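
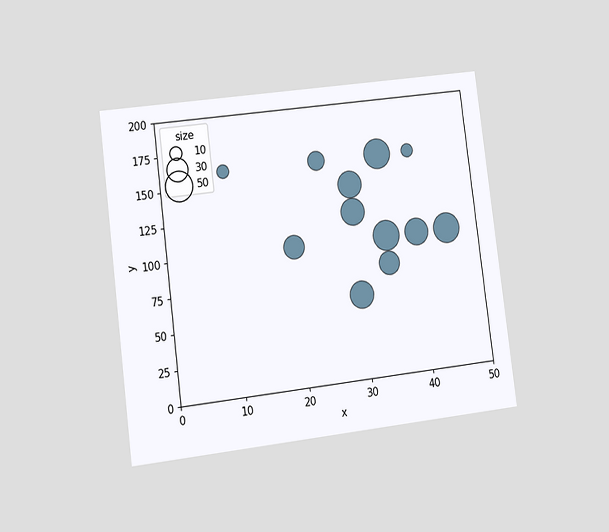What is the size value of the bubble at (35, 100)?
50

The chart is tilted about 7° counter-clockwise and viewed at a slight angle. Matching the bubble at (35, 100) against the size legend gives 50.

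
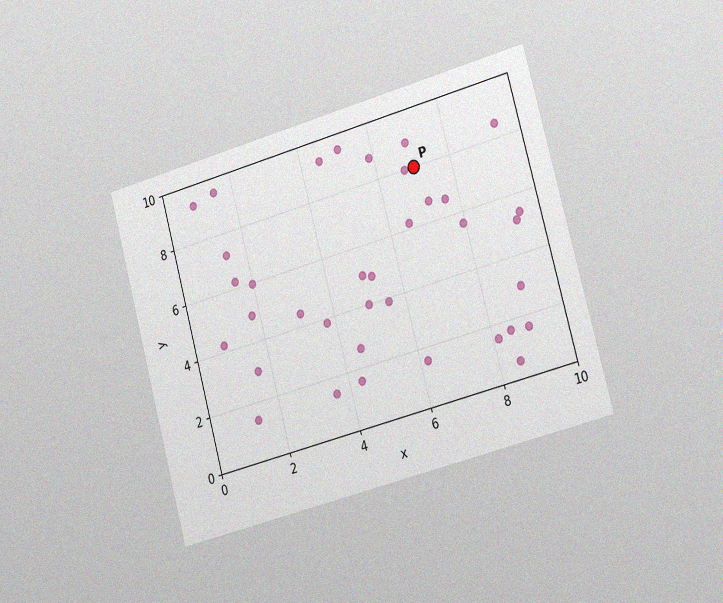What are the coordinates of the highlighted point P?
(7, 8)

The chart is tilted about 15° counter-clockwise and viewed slightly from the right, with some photo noise. Following the gridlines from P to each axis, P sits at (7, 8).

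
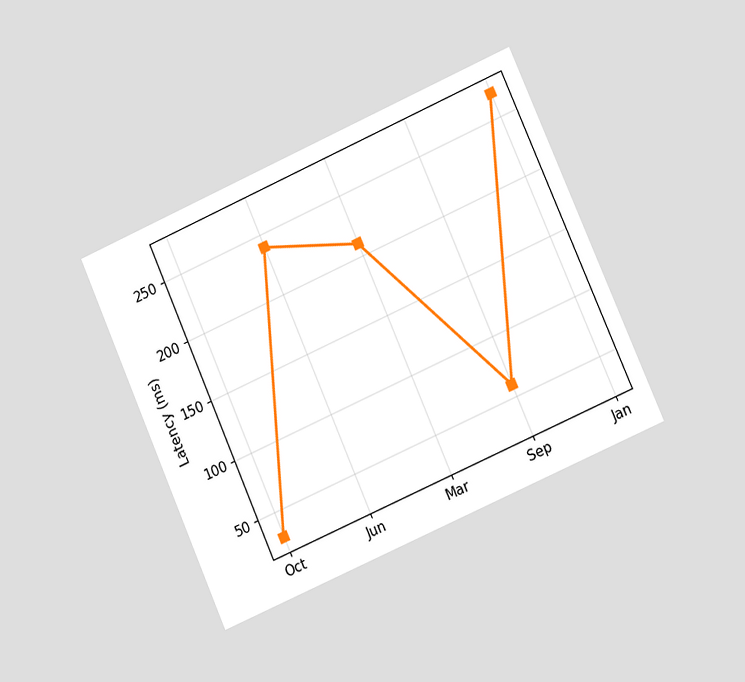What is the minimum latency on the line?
The chart is tilted about 24° counter-clockwise and viewed slightly from the right. The lowest point is at Oct, and reading across to the y-axis gives 30ms.

30ms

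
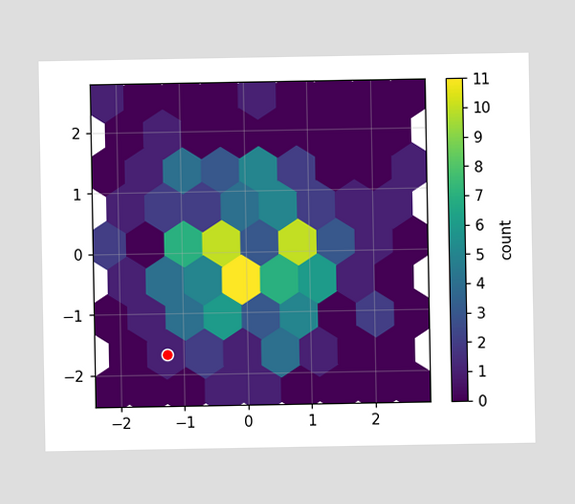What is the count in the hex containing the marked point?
1

The marked hex reads 1 on the colorbar.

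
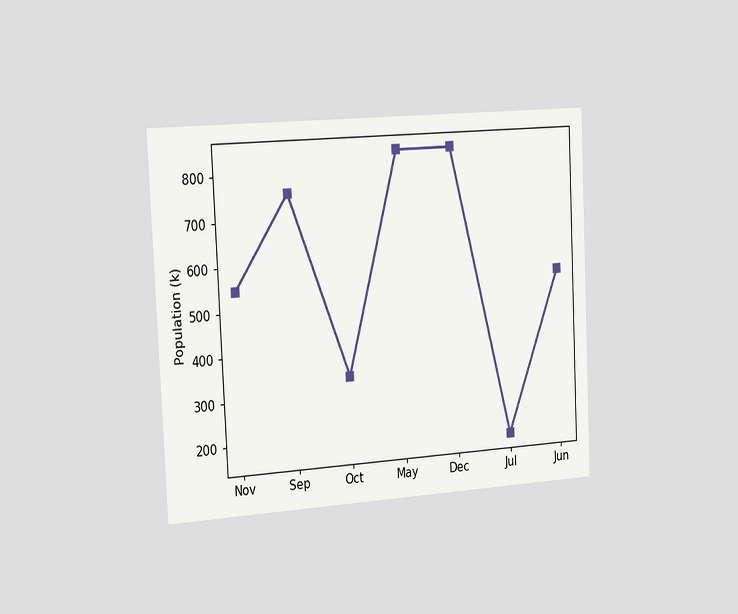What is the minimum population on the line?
168k

The chart is tilted about 3° counter-clockwise and viewed slightly from the left. The lowest point is at Jul, and reading across to the y-axis gives 168k.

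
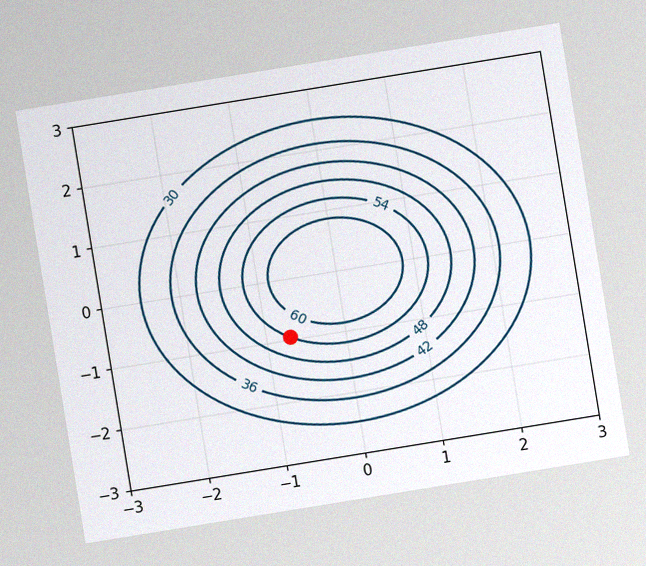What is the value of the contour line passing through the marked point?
54

The chart is tilted about 9° counter-clockwise, with some photo noise. The marked point sits on the contour labelled 54.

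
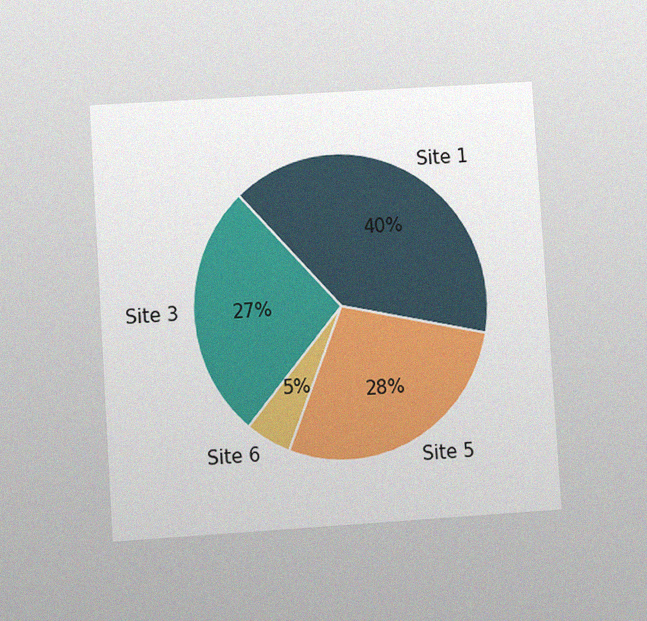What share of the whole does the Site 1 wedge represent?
The chart is tilted about 4° counter-clockwise and viewed at a slight angle, with some photo noise. The Site 1 slice takes up 40% of the pie.

40%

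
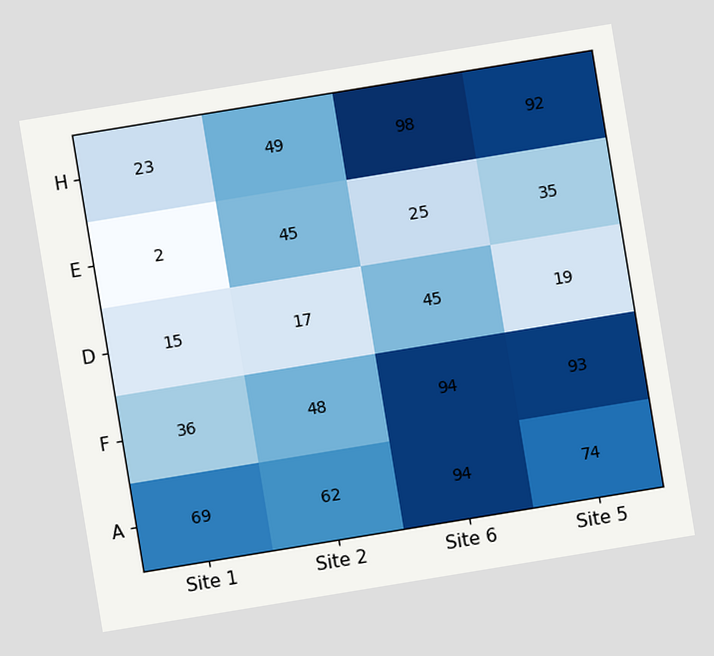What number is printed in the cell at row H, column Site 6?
98

The chart is tilted about 9° counter-clockwise. The (H, Site 6) cell reads 98.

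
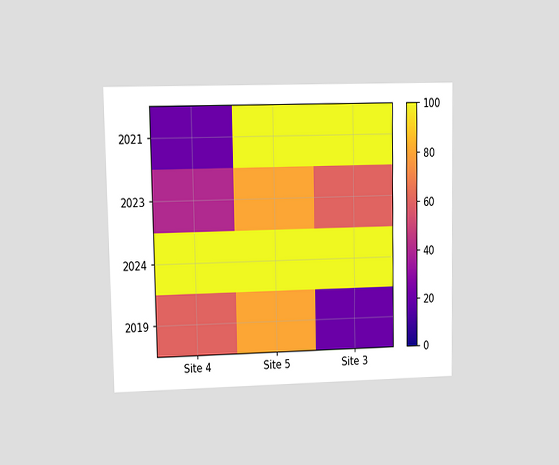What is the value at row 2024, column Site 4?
100

The chart is viewed at a slight angle. Matching cell (2024, Site 4) against the colorbar gives 100.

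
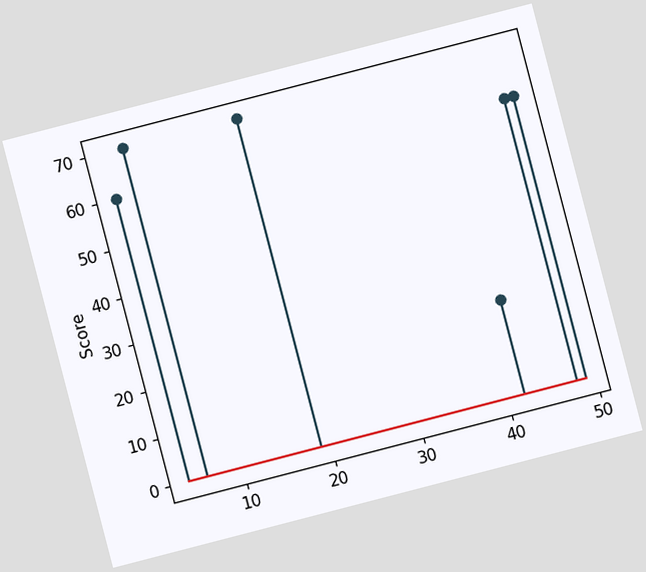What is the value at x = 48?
The chart is tilted about 15° counter-clockwise. The stem at x=48 reaches 60.

60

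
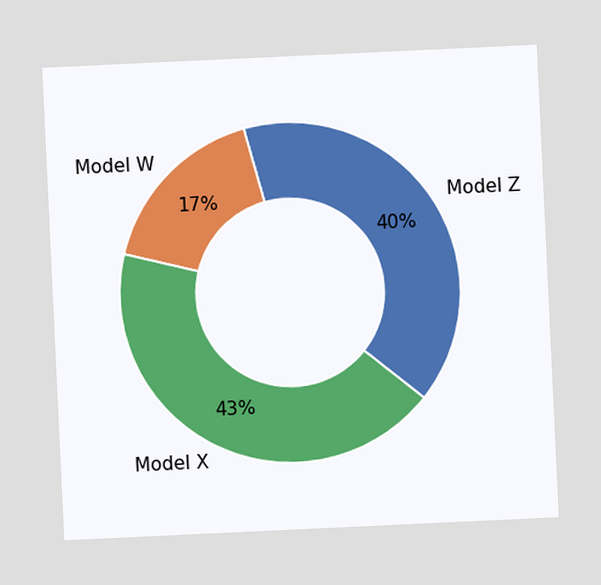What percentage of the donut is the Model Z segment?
40%

The chart is tilted about 3° counter-clockwise. The Model Z segment takes up 40% of the ring.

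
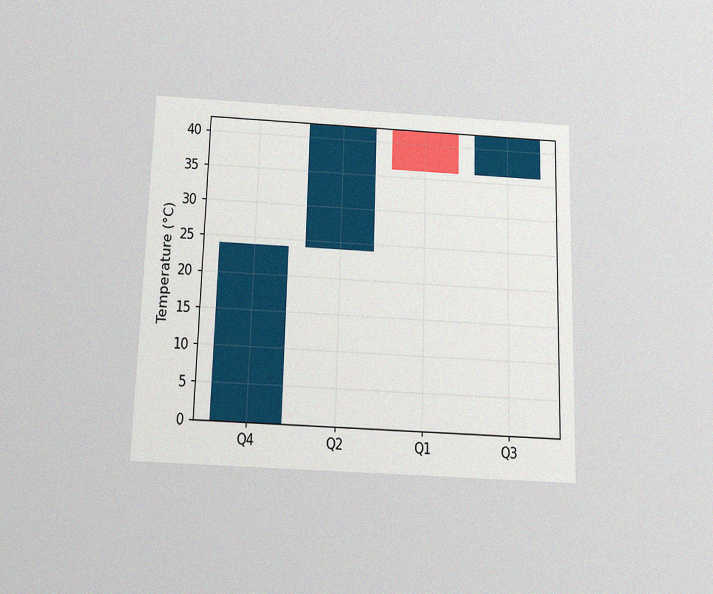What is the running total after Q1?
36°C

The chart is viewed slightly from below, with some photo noise. After Q1 the running total reaches 36°C.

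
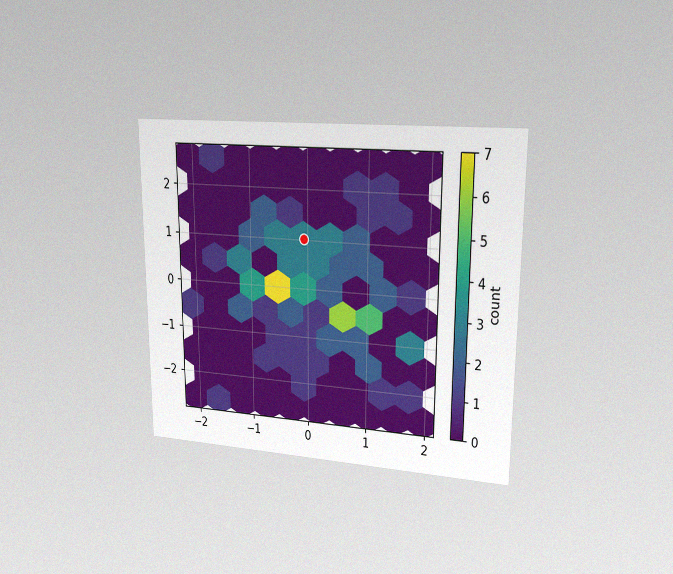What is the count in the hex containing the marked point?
The chart is viewed at a slight angle, with some photo noise. The marked hex reads 3 on the colorbar.

3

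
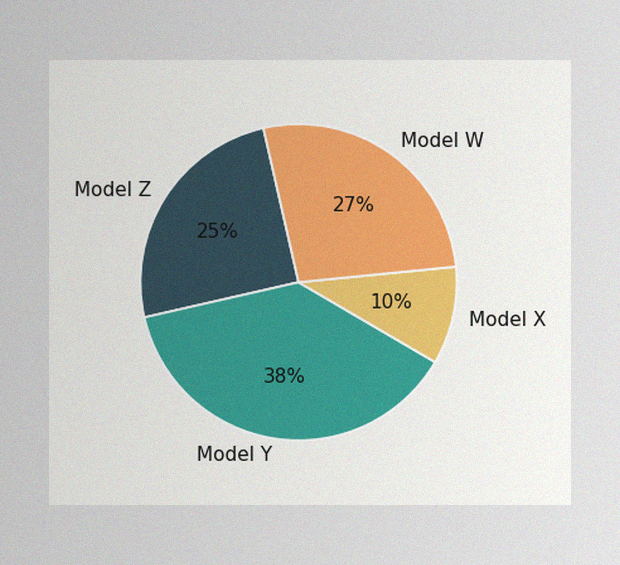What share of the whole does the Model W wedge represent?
27%

The image has some photo noise and uneven lighting. The Model W slice takes up 27% of the pie.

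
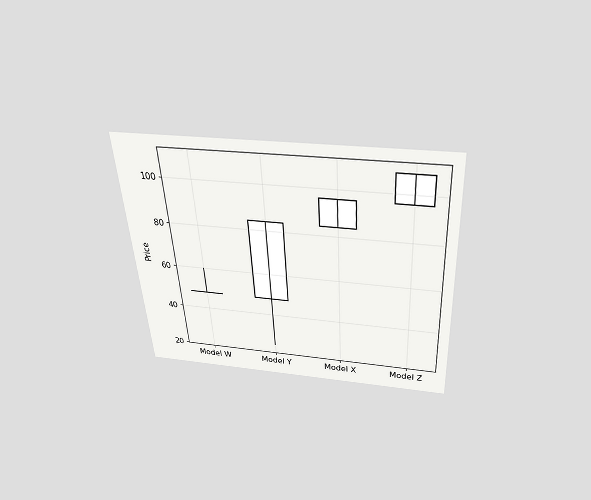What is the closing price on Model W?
The chart is tilted about 4° counter-clockwise and viewed slightly from above. The Model W candle closes at 48.

48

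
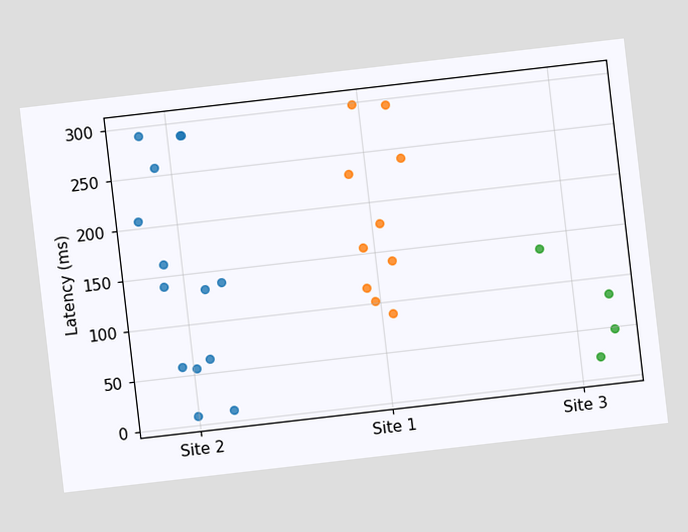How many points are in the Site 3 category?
The chart is tilted about 7° counter-clockwise. Counting the markers in the Site 3 column gives 4.

4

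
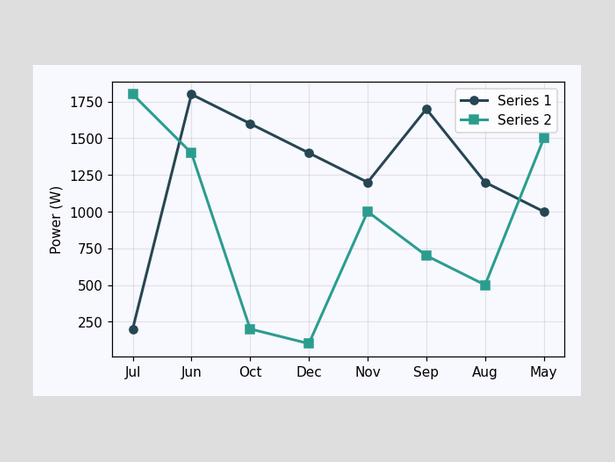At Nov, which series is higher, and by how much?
At Nov, Series 1 sits above the other line by 200W.

Series 1, by 200W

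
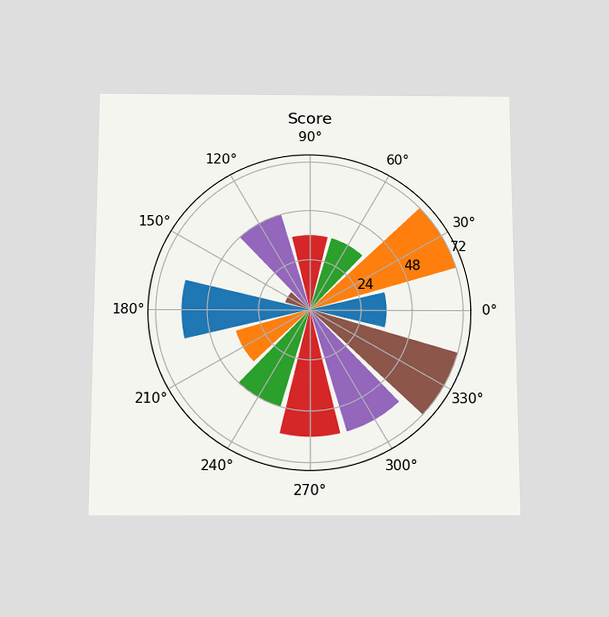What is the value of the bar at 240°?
48

The chart is viewed slightly from below. The bar at 240° reaches 48 on the radial axis.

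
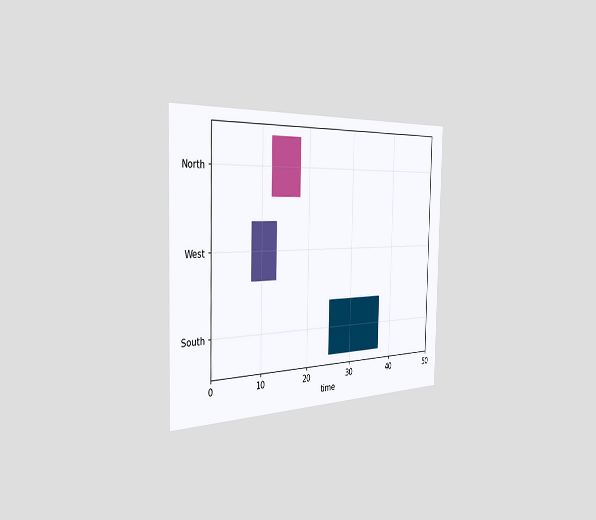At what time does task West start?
8

The chart is viewed slightly from the left. The West bar begins at t=8.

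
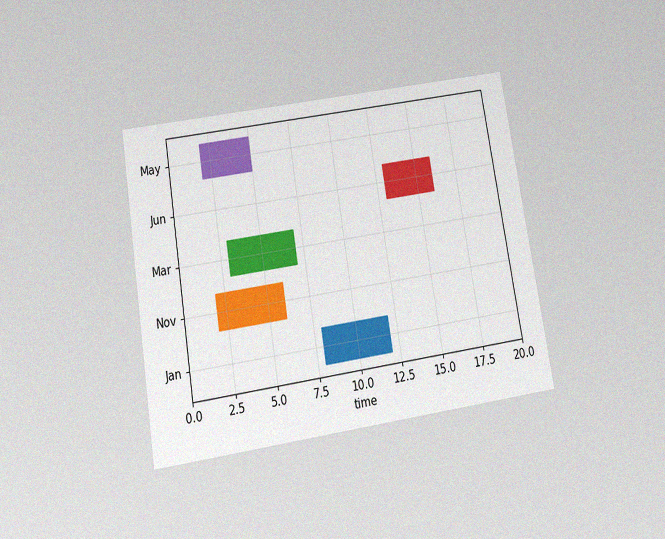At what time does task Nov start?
The chart is tilted about 9° counter-clockwise and viewed slightly from below, with some photo noise. The Nov bar begins at t=2.

2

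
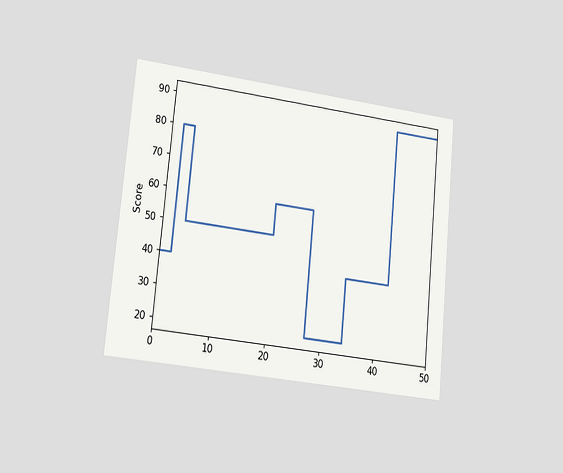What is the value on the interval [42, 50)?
90

The chart is tilted about 6° clockwise and viewed slightly from the left. On [42, 50) the step sits at 90.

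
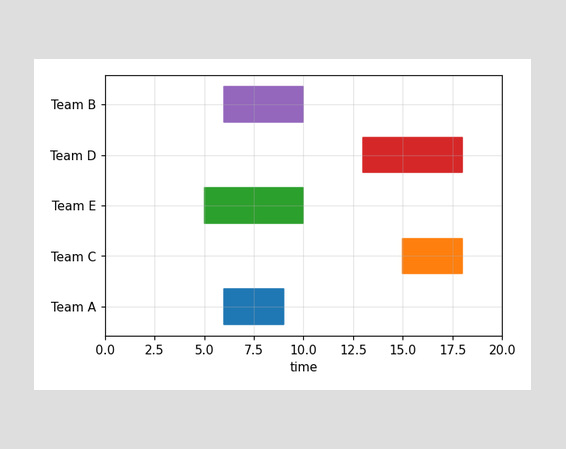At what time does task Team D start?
The Team D bar begins at t=13.

13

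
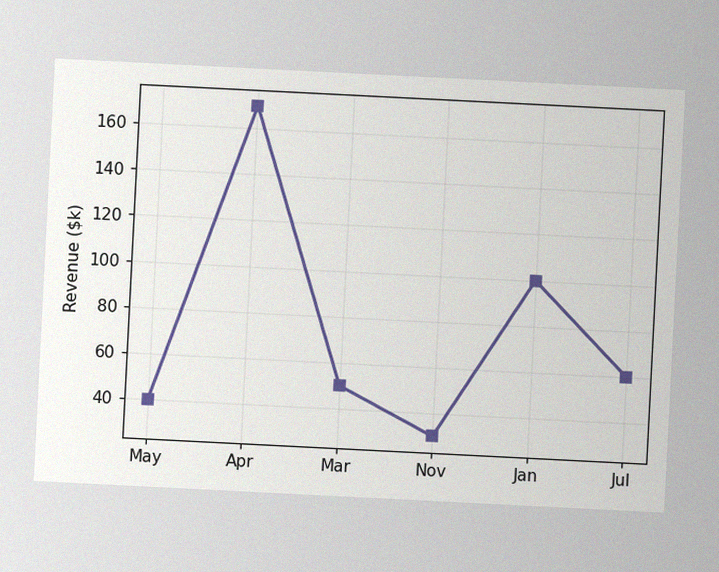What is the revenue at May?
$40k

The chart is tilted about 3° clockwise, with some photo noise. At May, the line is at $40k.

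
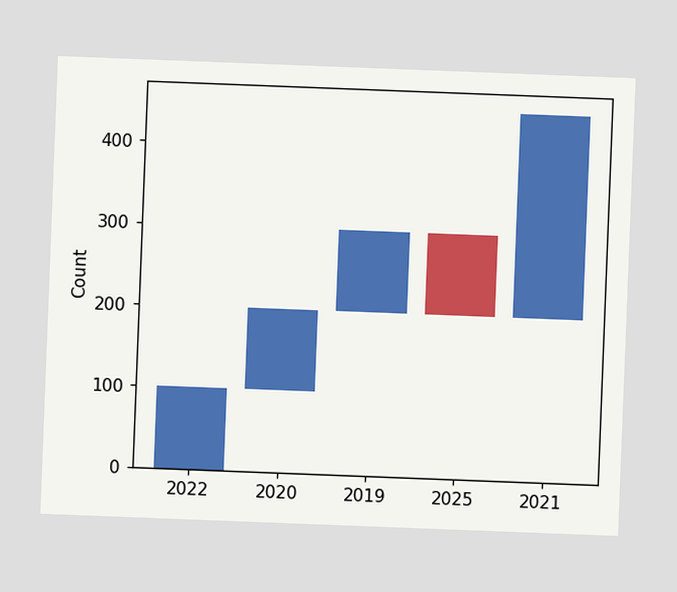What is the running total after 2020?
The chart is tilted about 2° clockwise. After 2020 the running total reaches 200.

200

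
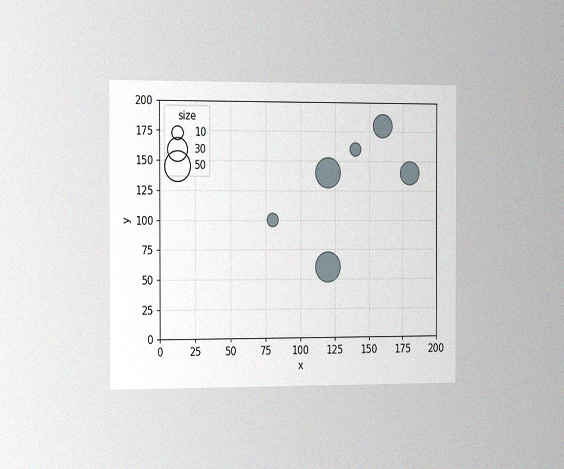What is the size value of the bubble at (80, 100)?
10

The chart is viewed slightly from the left, with some photo noise. Matching the bubble at (80, 100) against the size legend gives 10.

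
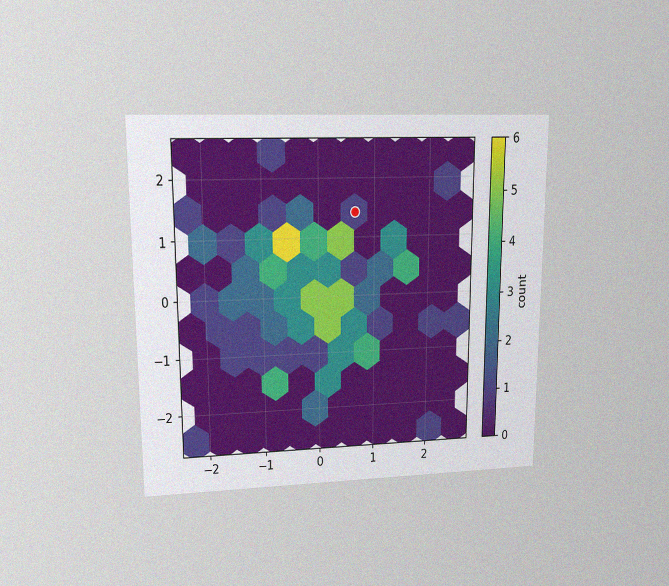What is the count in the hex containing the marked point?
1

The chart is viewed at a slight angle, with some photo noise. The marked hex reads 1 on the colorbar.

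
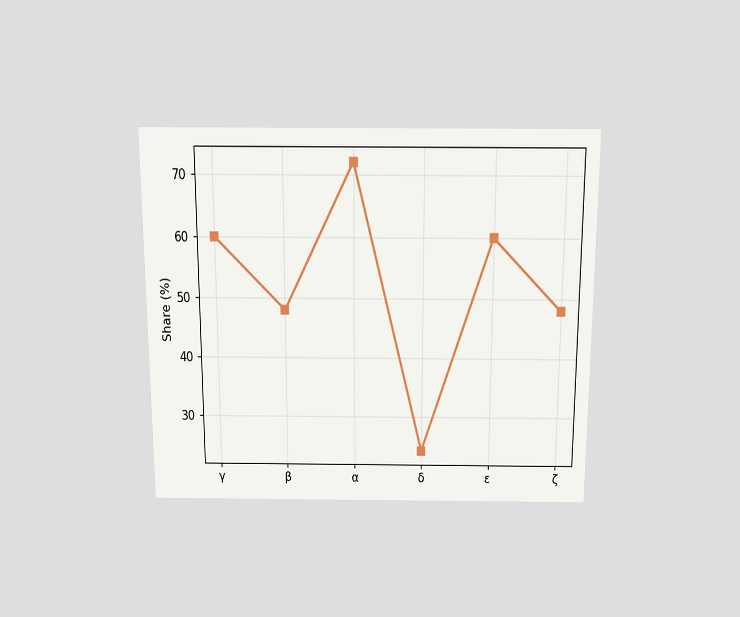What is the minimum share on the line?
24%

The chart is viewed slightly from above. The lowest point is at δ, and reading across to the y-axis gives 24%.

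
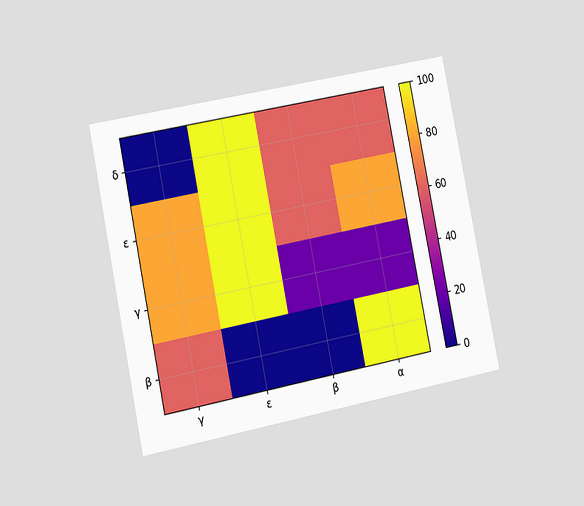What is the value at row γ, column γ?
80

The chart is tilted about 11° counter-clockwise and viewed slightly from the left. Matching cell (γ, γ) against the colorbar gives 80.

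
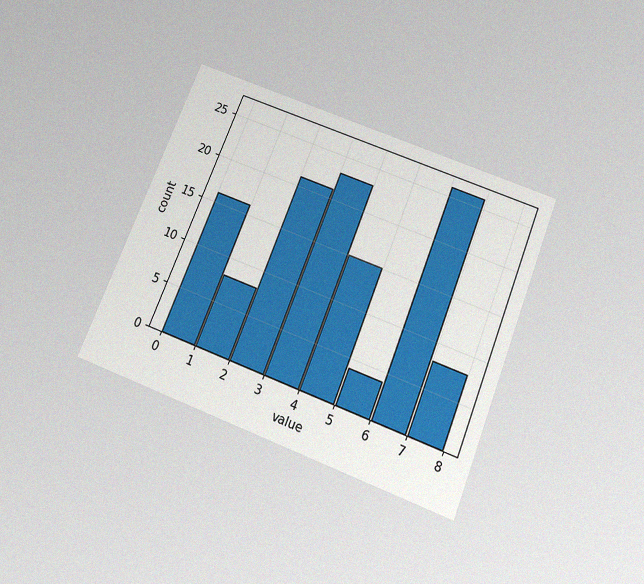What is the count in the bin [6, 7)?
The chart is tilted about 22° clockwise and viewed slightly from below, with some photo noise. The [6, 7) bin has height 26.

26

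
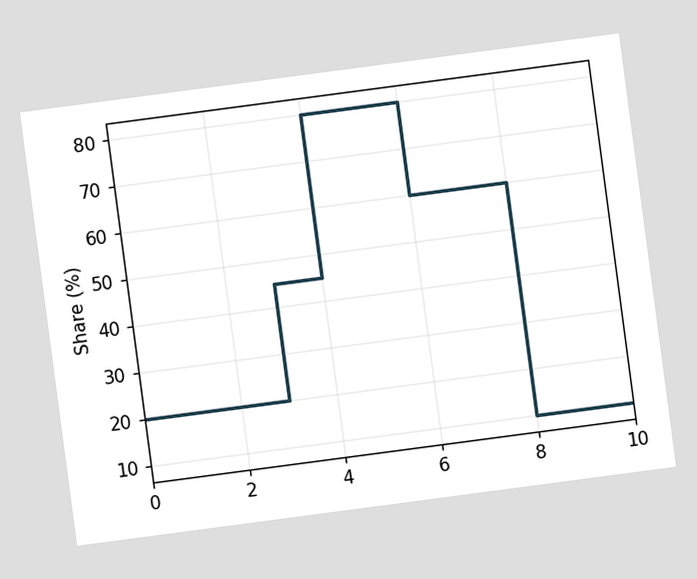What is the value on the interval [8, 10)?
The chart is tilted about 8° counter-clockwise. On [8, 10) the step sits at 10%.

10%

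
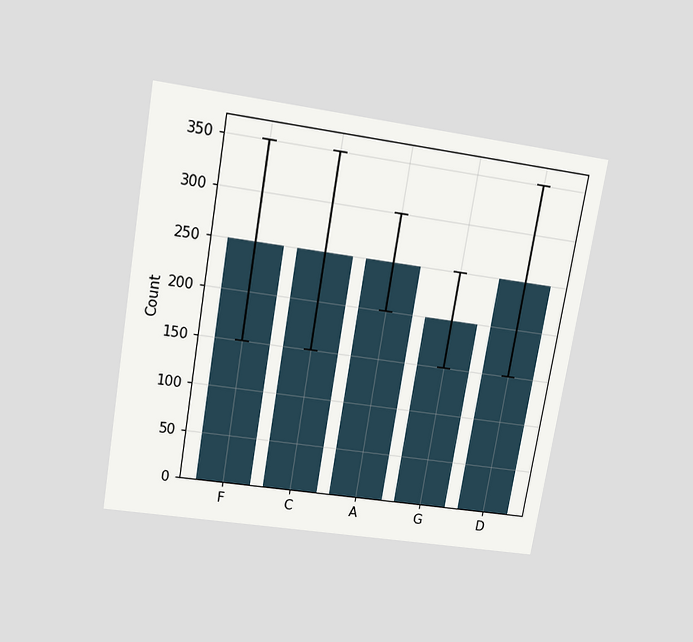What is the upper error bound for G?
250

The chart is tilted about 10° clockwise and viewed slightly from above. The G bar's upper whisker reaches 250.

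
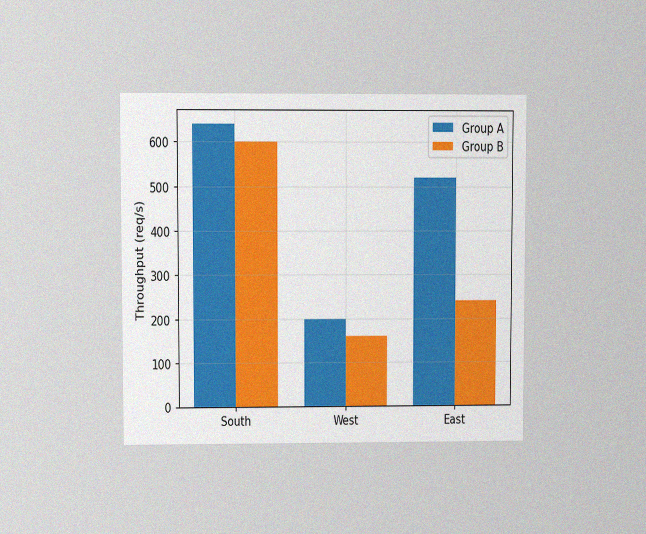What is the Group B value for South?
600req/s

The chart is viewed at a slight angle, with some photo noise. The Group B bar at South reaches 600req/s on the y-axis.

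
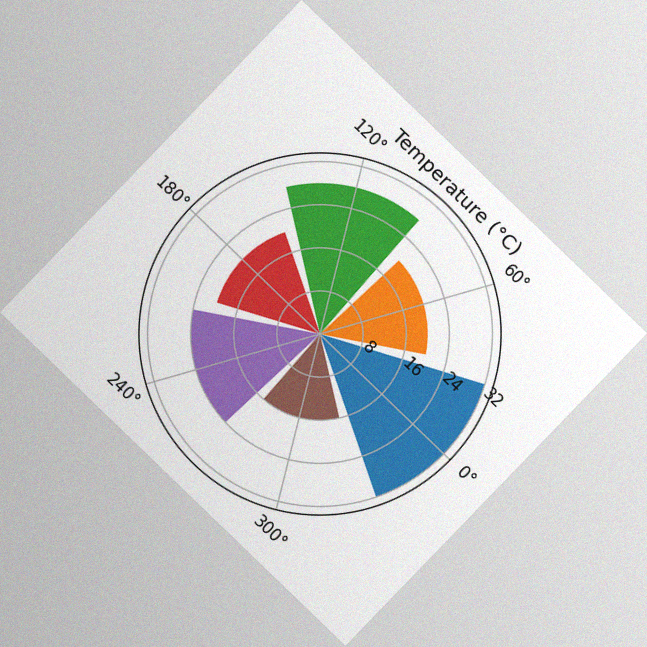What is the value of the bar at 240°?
24°C

The chart is tilted about 44° clockwise, with some photo noise. The bar at 240° reaches 24°C on the radial axis.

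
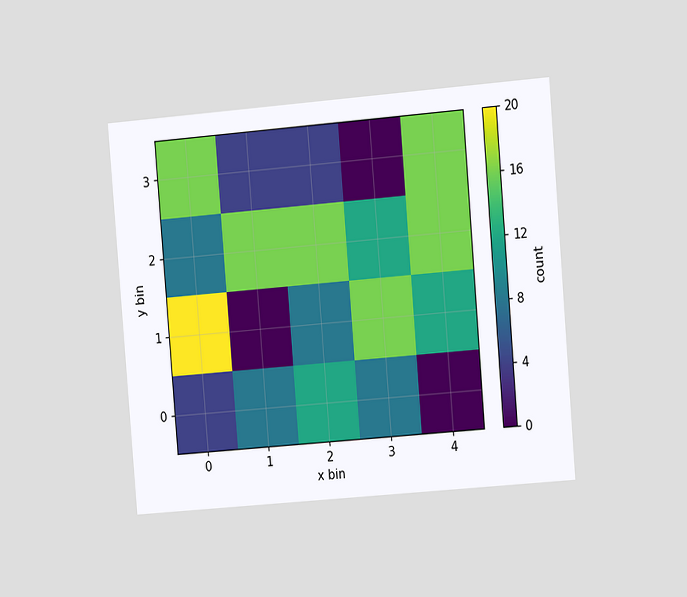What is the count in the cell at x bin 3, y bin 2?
12

The chart is tilted about 5° counter-clockwise and viewed at a slight angle. Matching the cell (3, 2) against the colorbar gives 12.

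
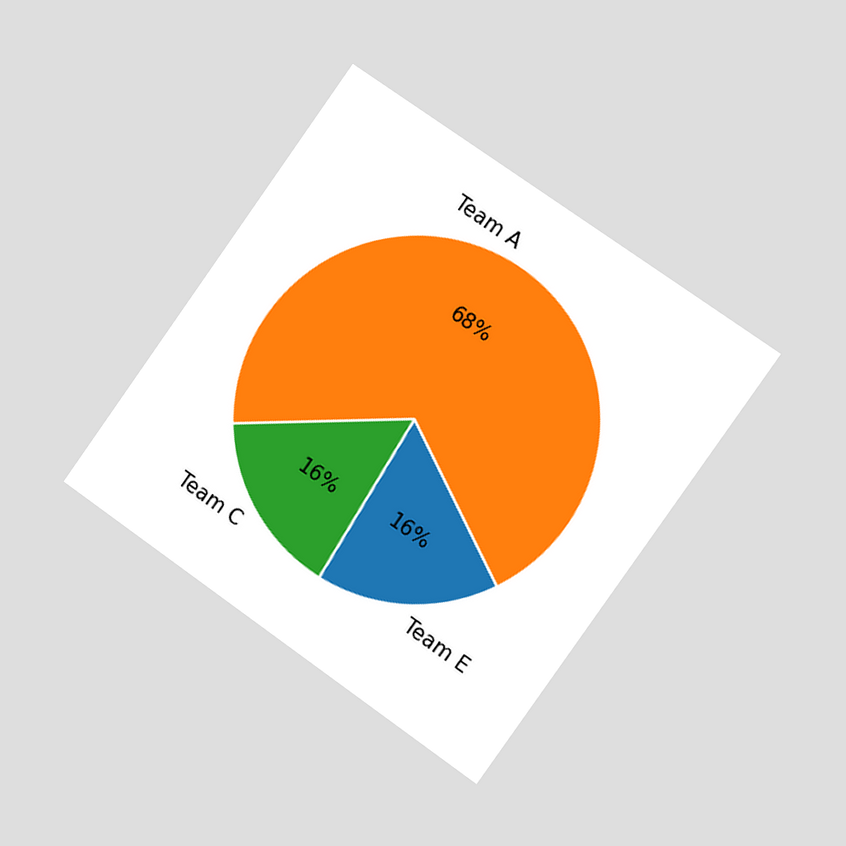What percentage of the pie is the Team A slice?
The chart is tilted about 35° clockwise and viewed slightly from the right. The Team A slice takes up 68% of the pie.

68%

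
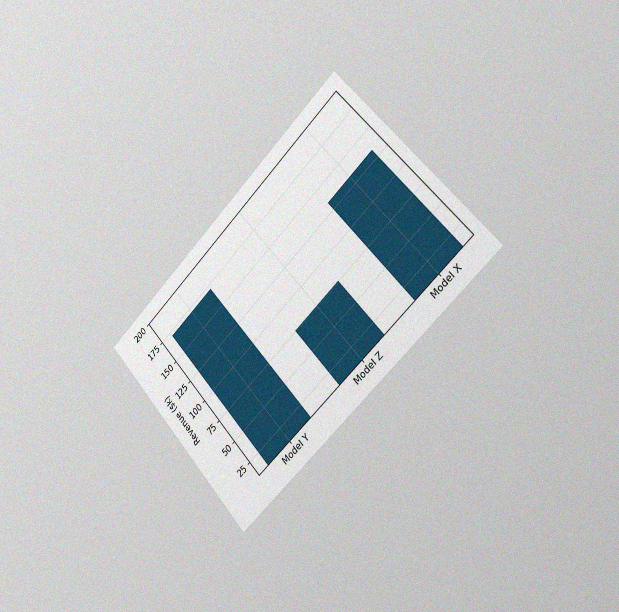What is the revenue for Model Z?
The chart is tilted about 43° counter-clockwise and viewed slightly from the right, with some photo noise. Reading along the chart's y-axis, the Model Z bar reaches $76k.

$76k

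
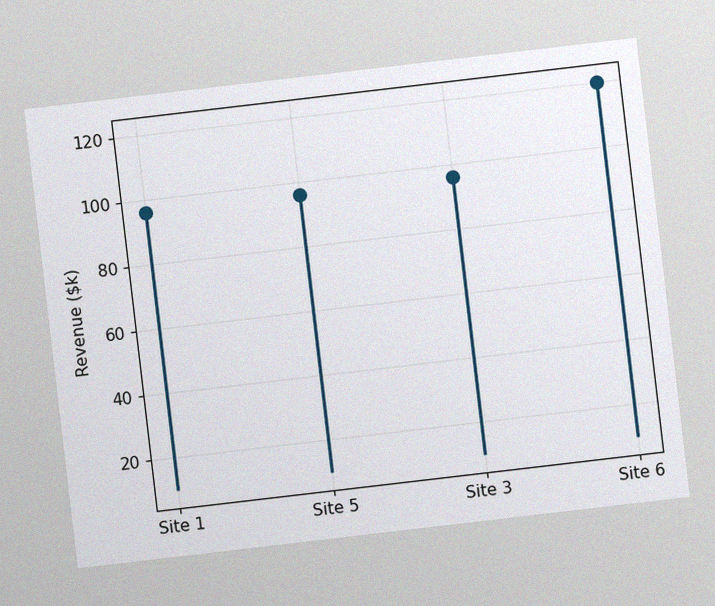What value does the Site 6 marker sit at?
The chart is tilted about 7° counter-clockwise, with some photo noise. The Site 6 marker sits at $120k.

$120k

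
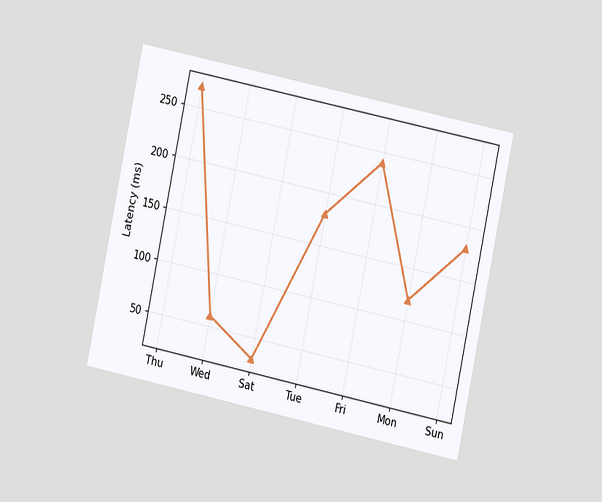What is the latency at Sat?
The chart is tilted about 12° clockwise and viewed at a slight angle. At Sat, the line is at 30ms.

30ms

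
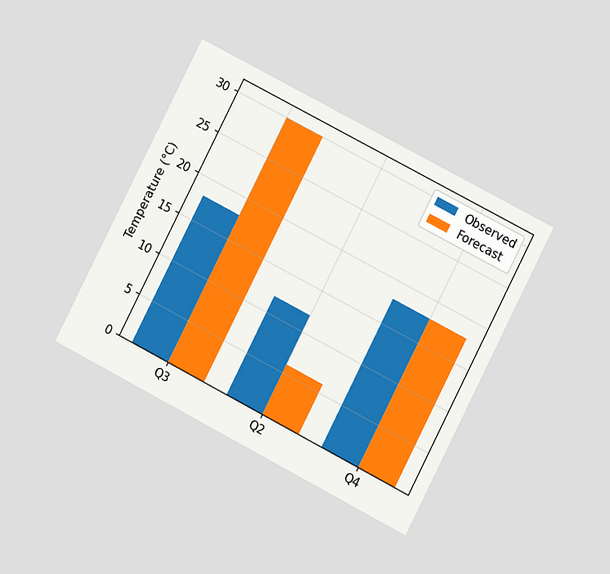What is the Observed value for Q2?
12°C

The chart is tilted about 27° clockwise and viewed at a slight angle. The Observed bar at Q2 reaches 12°C on the y-axis.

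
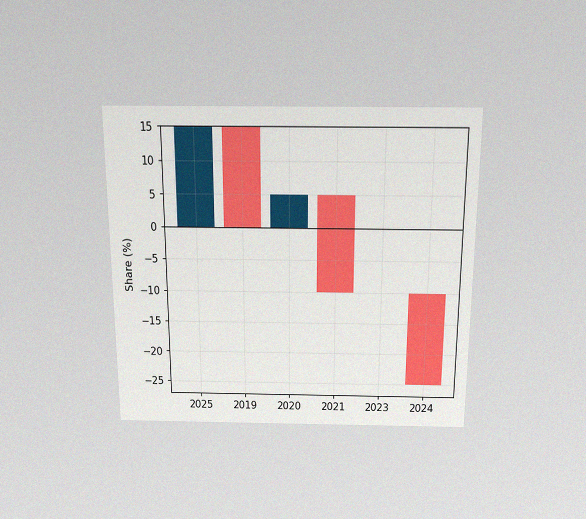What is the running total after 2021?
-10%

The chart is viewed slightly from above, with some photo noise. After 2021 the running total reaches -10%.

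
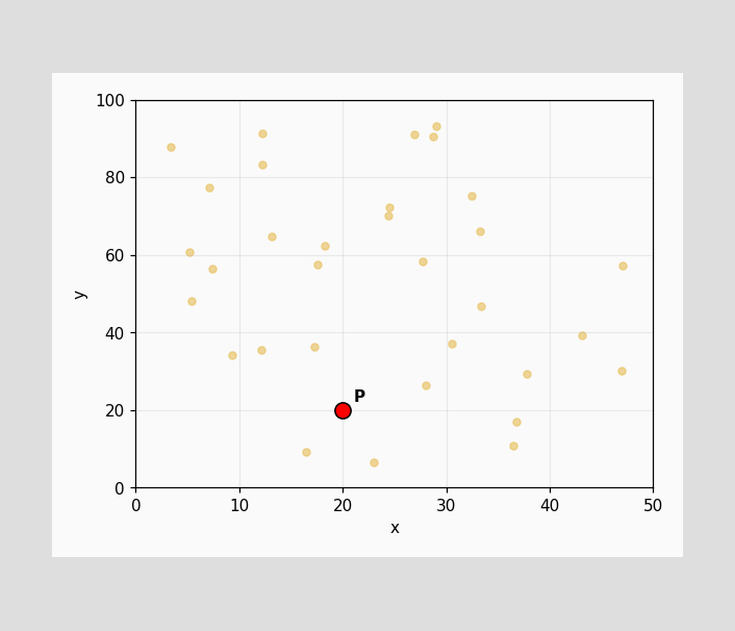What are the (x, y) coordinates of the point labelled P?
Following the gridlines from P to each axis, P sits at (20, 20).

(20, 20)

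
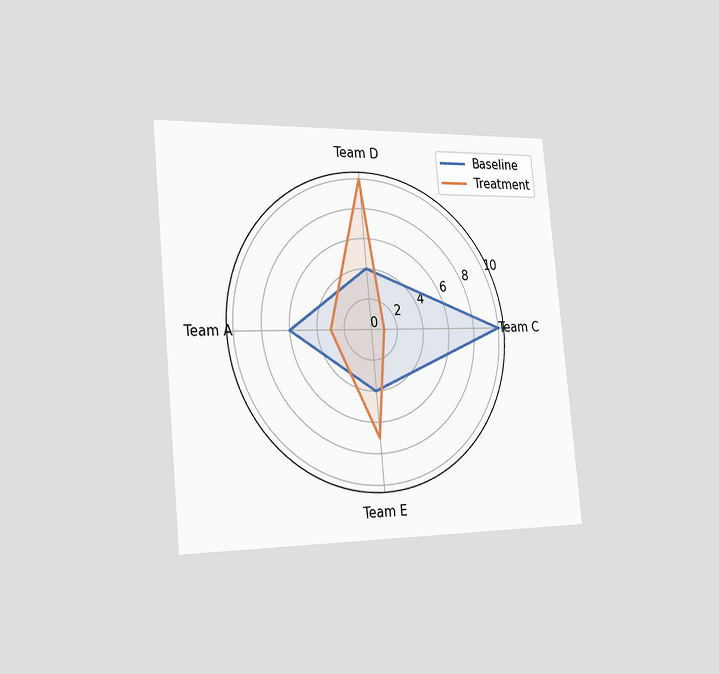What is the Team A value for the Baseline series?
6

The chart is tilted about 5° counter-clockwise and viewed slightly from the left. On the Team A axis, Baseline reaches 6.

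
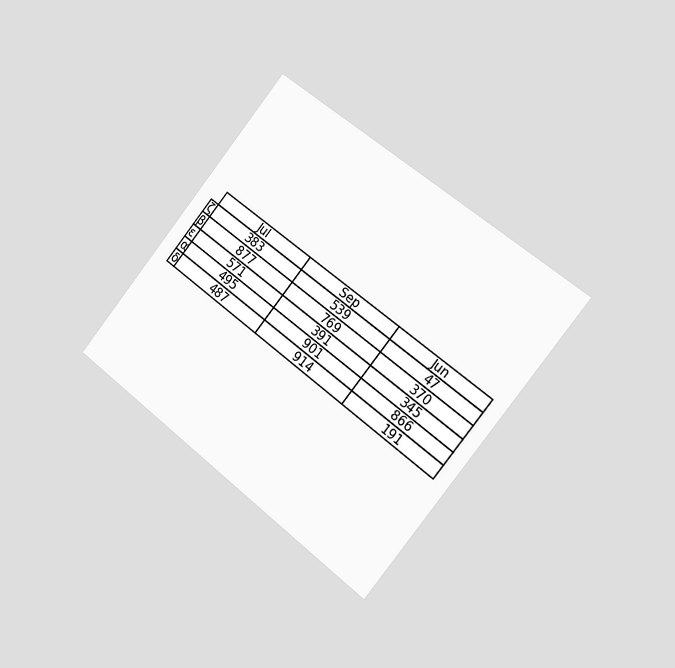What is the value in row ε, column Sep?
391

The chart is tilted about 39° clockwise and viewed slightly from the right. The (ε, Sep) cell reads 391.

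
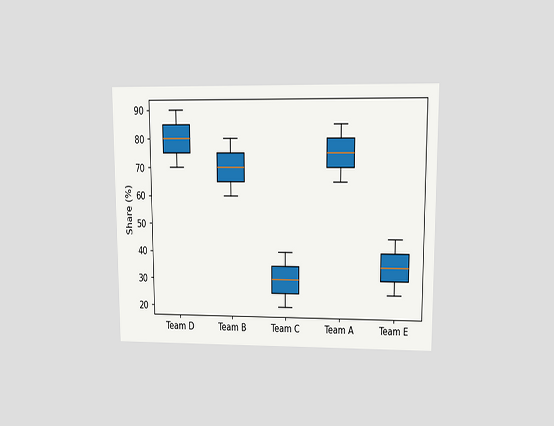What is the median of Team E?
The chart is viewed at a slight angle. The median line in the Team E box sits at 35%.

35%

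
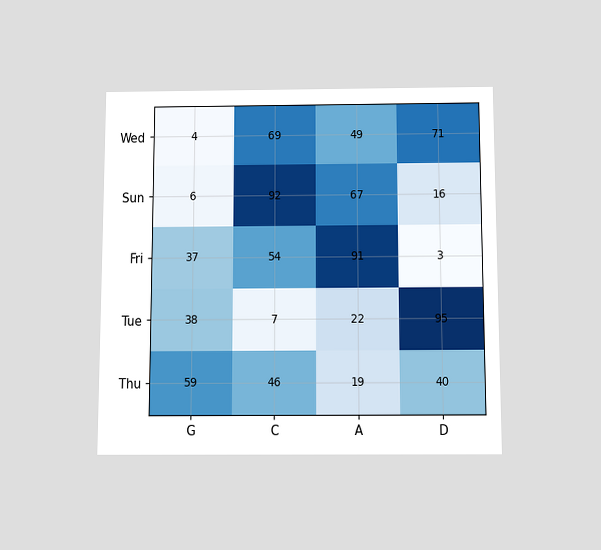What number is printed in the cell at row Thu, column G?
59

The chart is viewed slightly from below. The (Thu, G) cell reads 59.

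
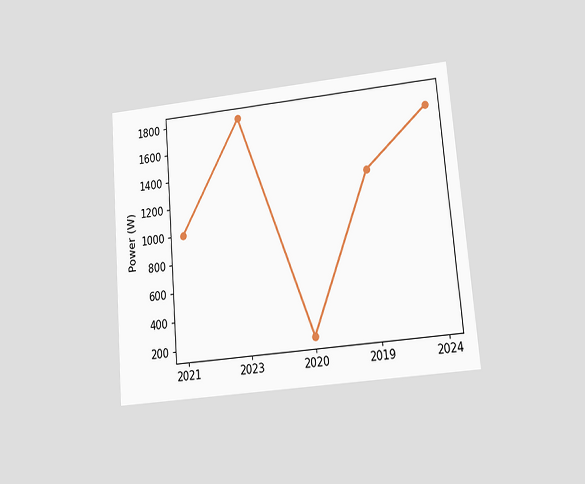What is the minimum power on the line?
The chart is tilted about 5° counter-clockwise and viewed at a slight angle. The lowest point is at 2020, and reading across to the y-axis gives 200W.

200W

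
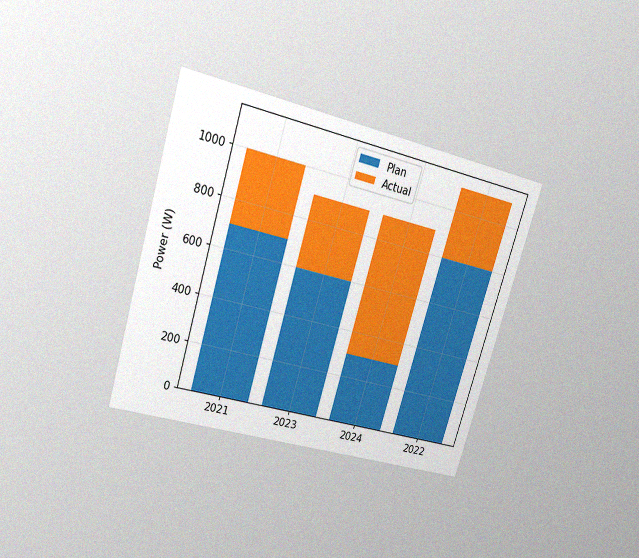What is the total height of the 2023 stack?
The chart is tilted about 17° clockwise and viewed at a slight angle, with some photo noise. The 2023 stack's top reaches 900W on the y-axis.

900W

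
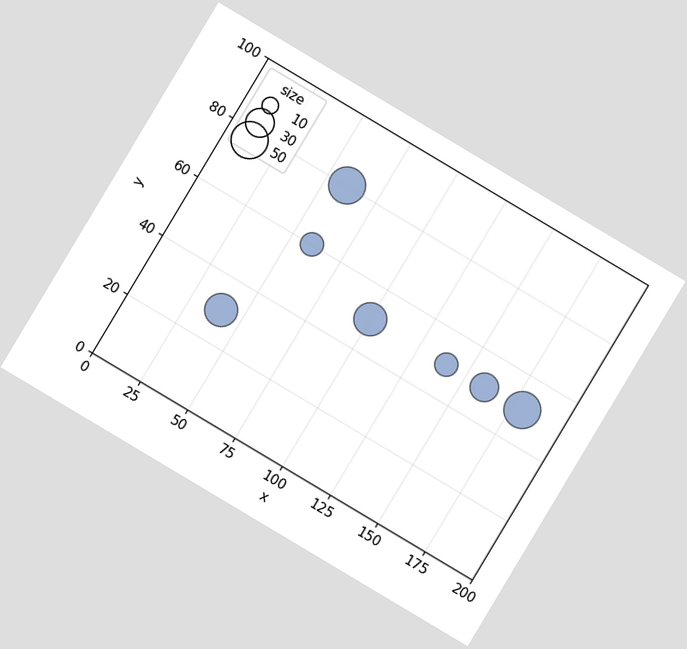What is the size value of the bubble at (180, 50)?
50

The chart is tilted about 31° clockwise. Matching the bubble at (180, 50) against the size legend gives 50.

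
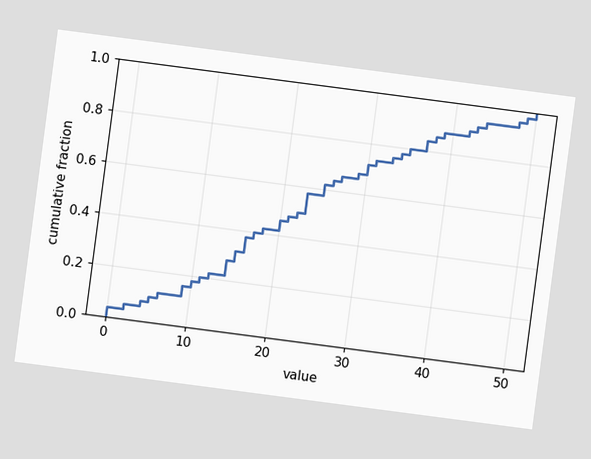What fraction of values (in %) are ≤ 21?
48%

The chart is tilted about 7° clockwise. At x=21 the ECDF step is at 48%.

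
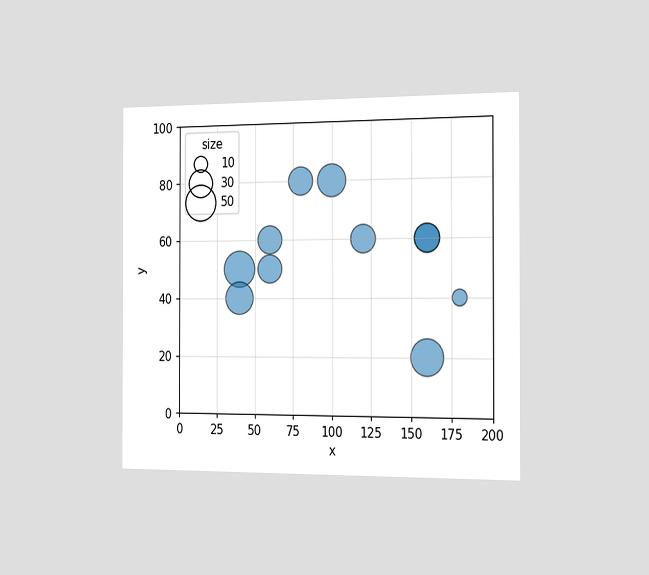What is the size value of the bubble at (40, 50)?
The chart is viewed slightly from the right. Matching the bubble at (40, 50) against the size legend gives 50.

50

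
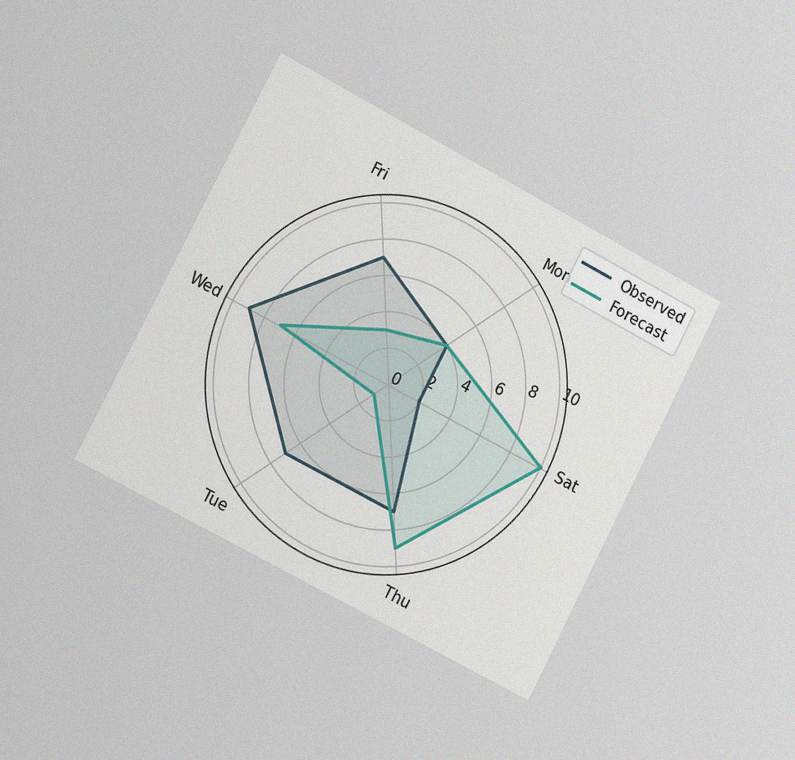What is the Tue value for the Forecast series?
1

The chart is tilted about 28° clockwise and viewed slightly from the left, with some photo noise. On the Tue axis, Forecast reaches 1.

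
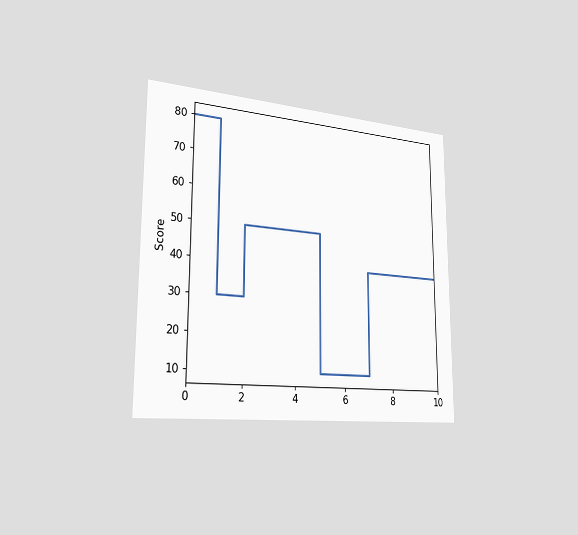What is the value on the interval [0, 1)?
The chart is viewed slightly from the left. On [0, 1) the step sits at 80.

80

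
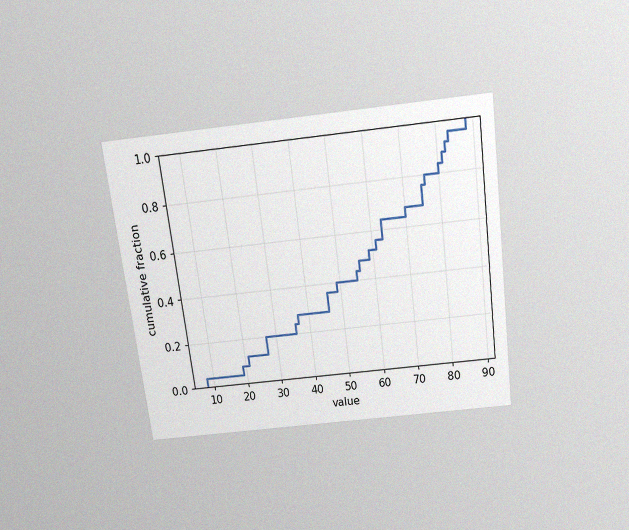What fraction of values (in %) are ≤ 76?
The chart is tilted about 7° counter-clockwise and viewed slightly from above, with some photo noise. At x=76 the ECDF step is at 80%.

80%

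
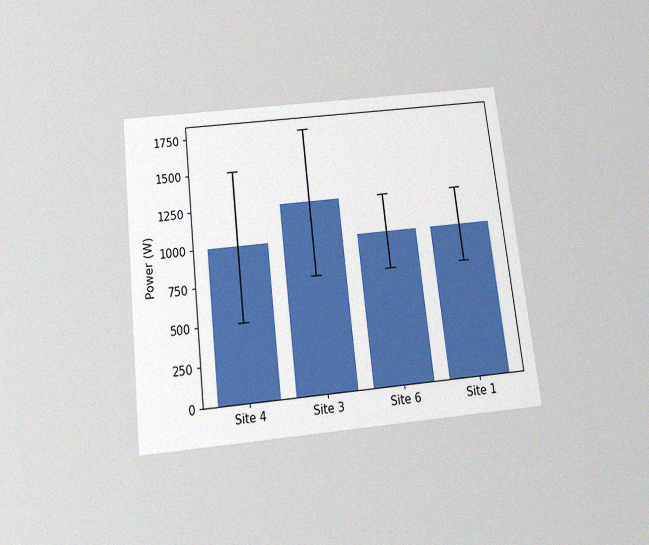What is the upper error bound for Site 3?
The chart is tilted about 7° counter-clockwise and viewed slightly from below, with some photo noise. The Site 3 bar's upper whisker reaches 1750W.

1750W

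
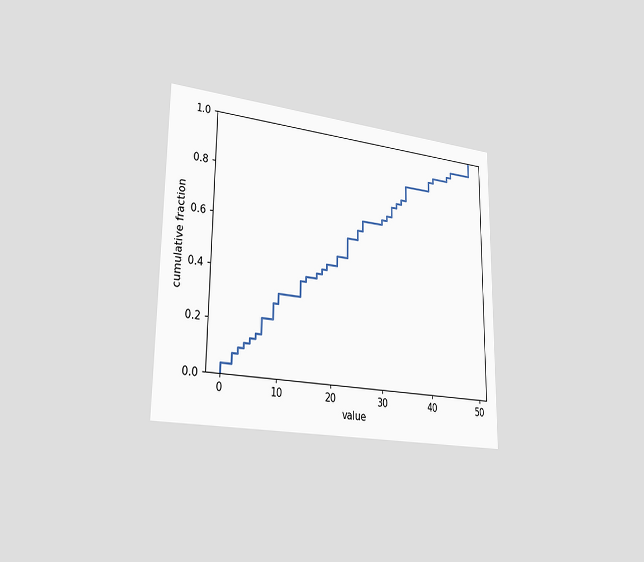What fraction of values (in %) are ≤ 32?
74%

The chart is viewed slightly from the left. At x=32 the ECDF step is at 74%.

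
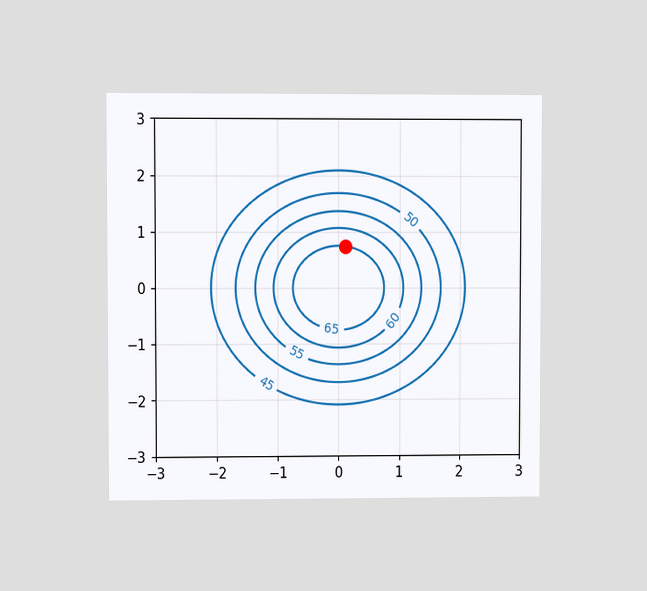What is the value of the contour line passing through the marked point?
65

The chart is viewed at a slight angle. The marked point sits on the contour labelled 65.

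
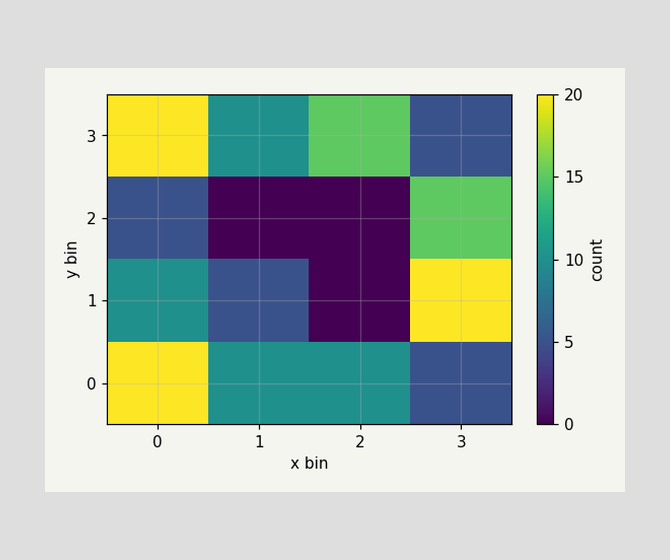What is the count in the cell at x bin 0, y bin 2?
5

Matching the cell (0, 2) against the colorbar gives 5.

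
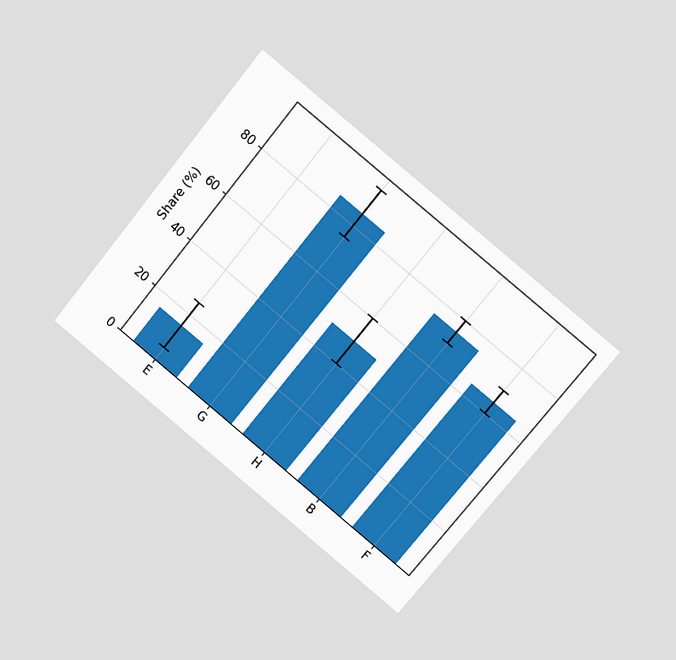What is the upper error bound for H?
The chart is tilted about 39° clockwise and viewed at a slight angle. The H bar's upper whisker reaches 60%.

60%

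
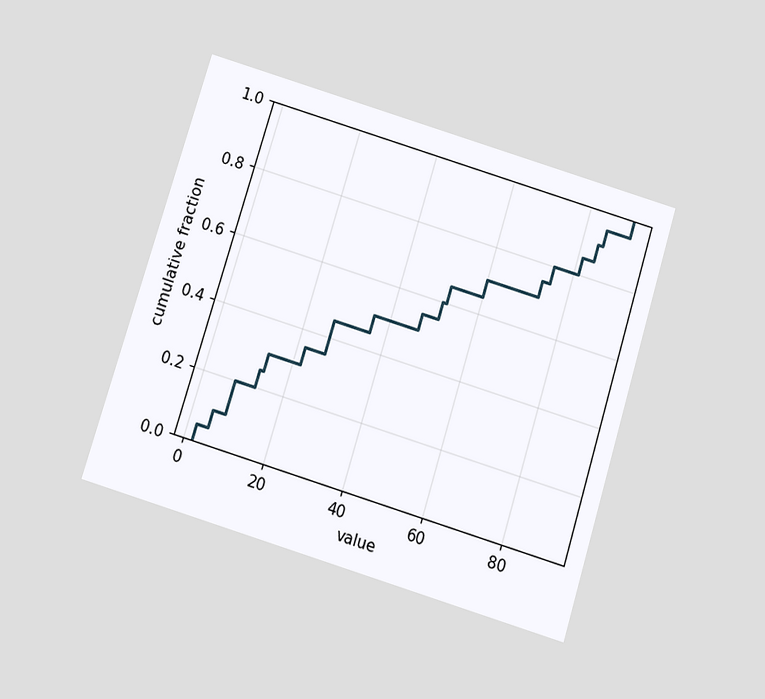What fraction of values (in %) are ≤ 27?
45%

The chart is tilted about 17° clockwise and viewed slightly from below. At x=27 the ECDF step is at 45%.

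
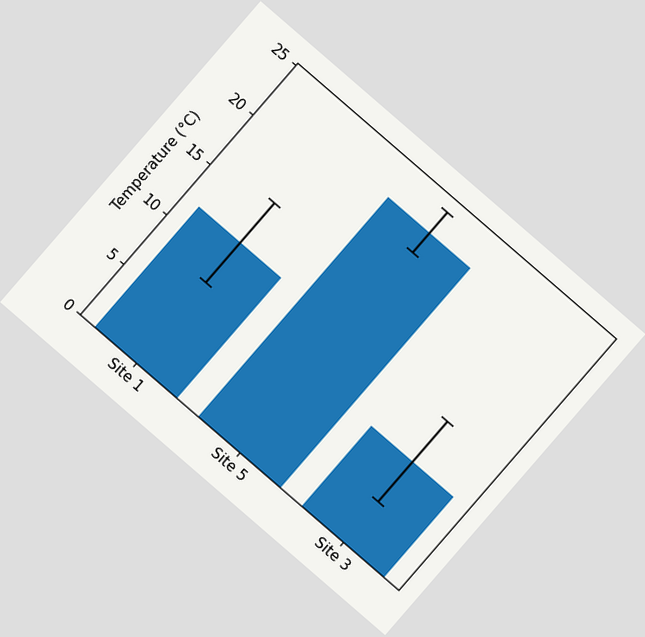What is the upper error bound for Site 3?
The chart is tilted about 41° clockwise. The Site 3 bar's upper whisker reaches 12°C.

12°C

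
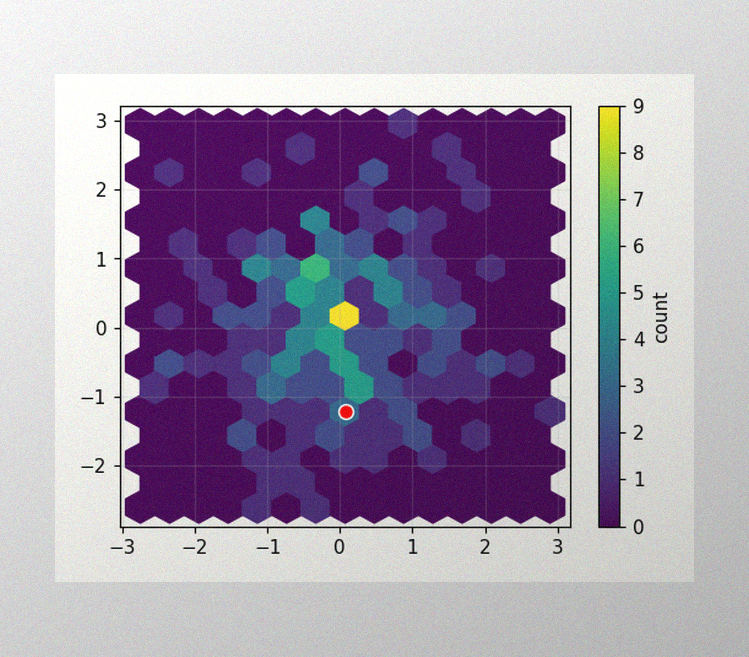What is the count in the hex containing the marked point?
3

The image has some photo noise and uneven lighting. The marked hex reads 3 on the colorbar.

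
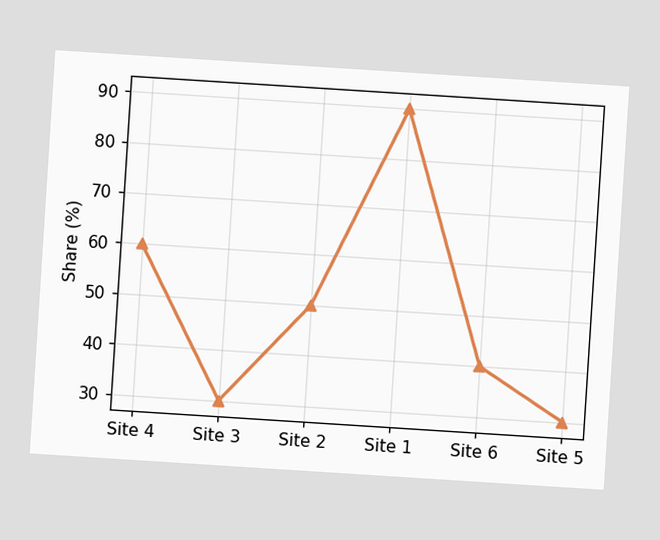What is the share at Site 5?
30%

The chart is tilted about 4° clockwise. At Site 5, the line is at 30%.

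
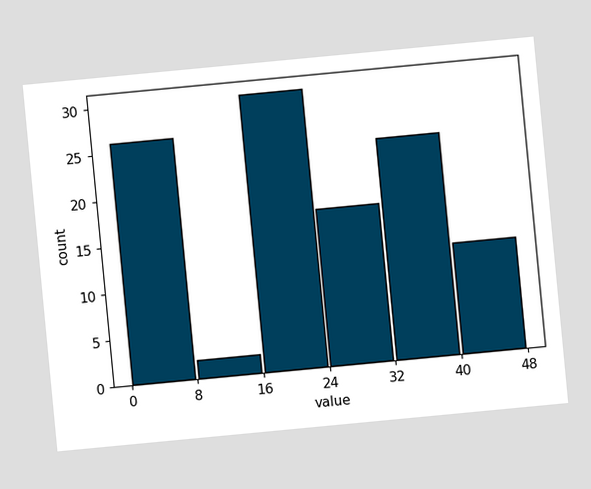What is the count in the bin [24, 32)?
17

The chart is tilted about 5° counter-clockwise. The [24, 32) bin has height 17.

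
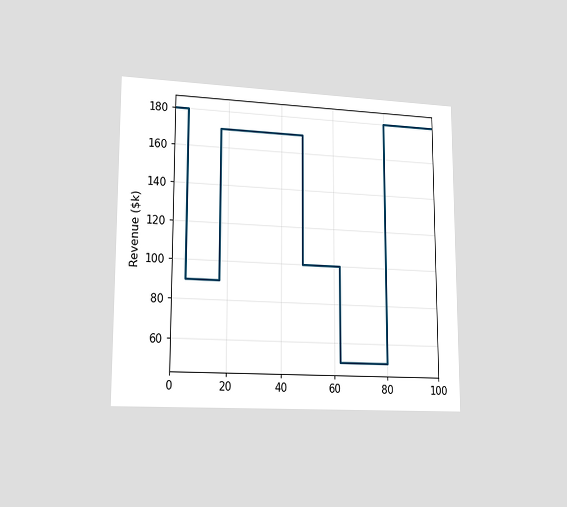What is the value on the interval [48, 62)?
$100k

The chart is viewed slightly from the left. On [48, 62) the step sits at $100k.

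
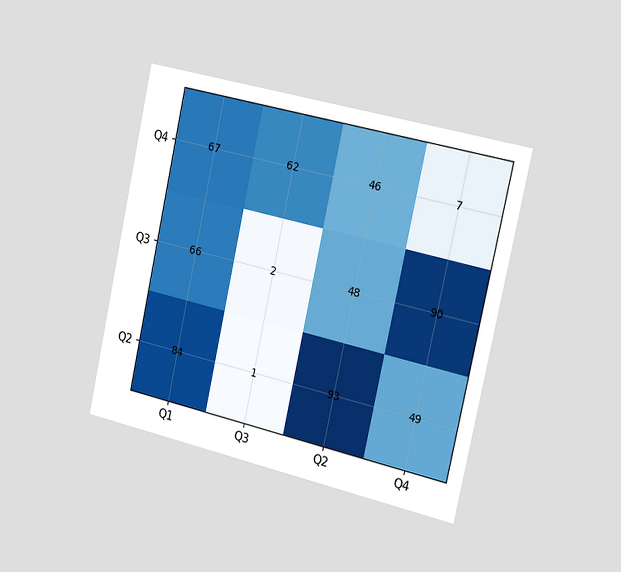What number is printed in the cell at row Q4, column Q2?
The chart is tilted about 12° clockwise and viewed slightly from the right. The (Q4, Q2) cell reads 46.

46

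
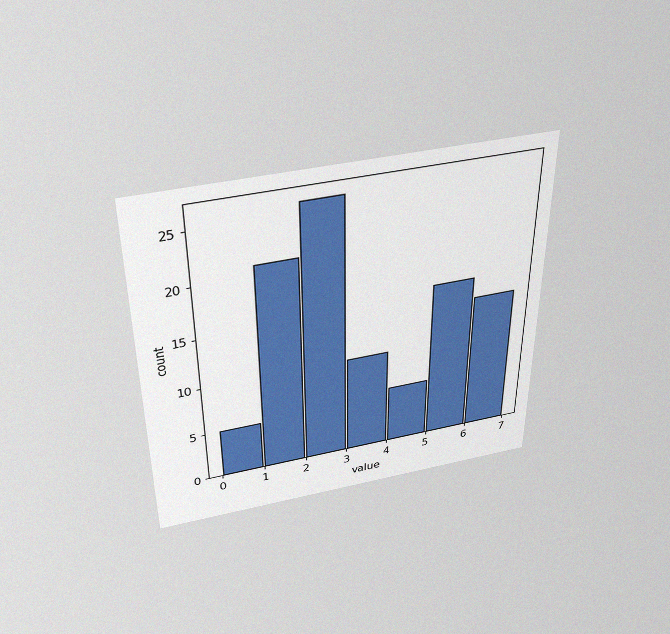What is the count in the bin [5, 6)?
16

The chart is viewed slightly from above, with some photo noise. The [5, 6) bin has height 16.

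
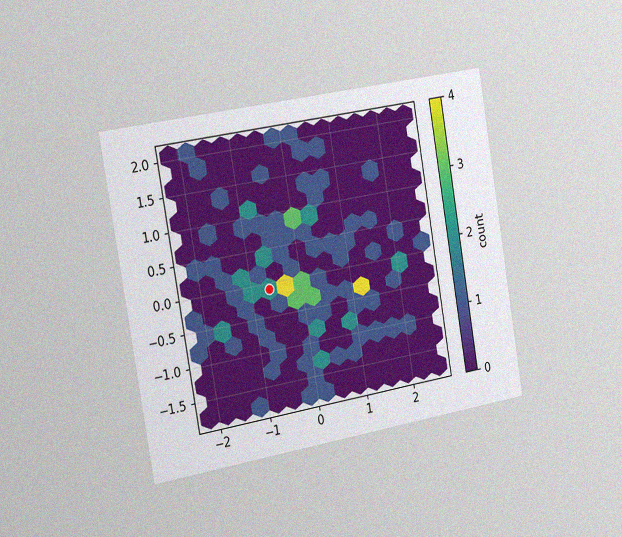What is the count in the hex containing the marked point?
The chart is tilted about 10° counter-clockwise and viewed slightly from the left, with some photo noise. The marked hex reads 2 on the colorbar.

2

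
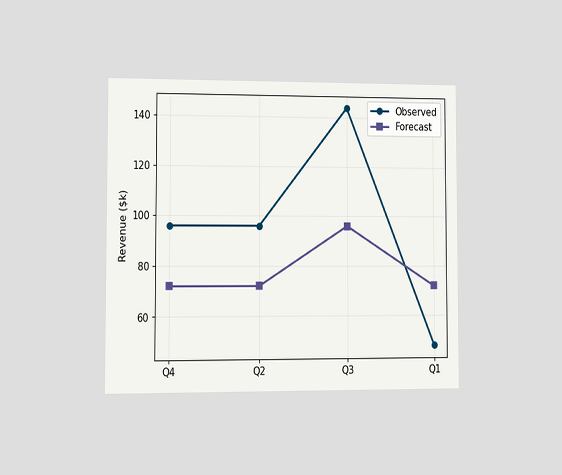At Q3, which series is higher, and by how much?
The chart is viewed at a slight angle. At Q3, Observed sits above the other line by $48k.

Observed, by $48k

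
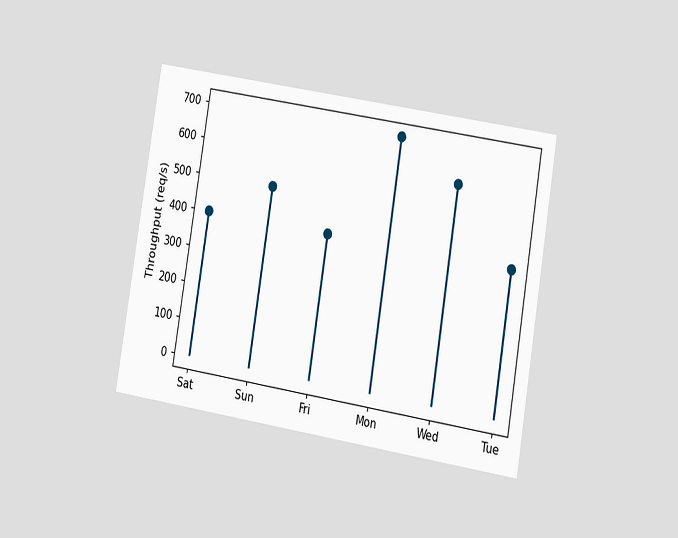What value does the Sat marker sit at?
400req/s

The chart is tilted about 9° clockwise and viewed at a slight angle. The Sat marker sits at 400req/s.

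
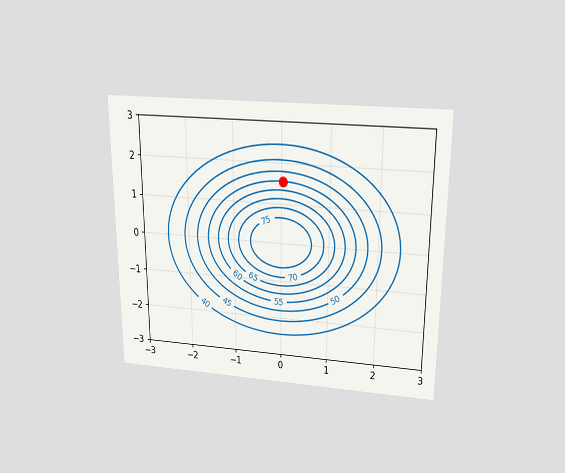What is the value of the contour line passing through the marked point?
55

The chart is viewed slightly from above. The marked point sits on the contour labelled 55.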